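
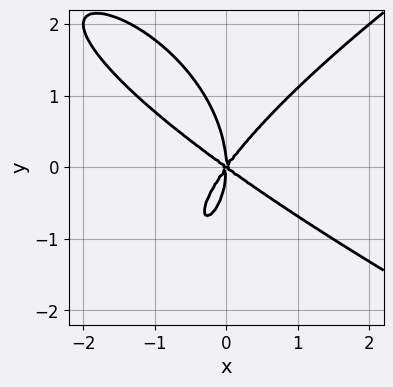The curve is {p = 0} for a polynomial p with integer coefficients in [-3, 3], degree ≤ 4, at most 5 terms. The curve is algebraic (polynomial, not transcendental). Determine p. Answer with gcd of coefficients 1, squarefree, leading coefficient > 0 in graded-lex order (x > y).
(a) Degree: no degree-3 curve has this shape, so deg p = 4.
(b) From the visible intercepts: it crosses the y-axis at the gridline y = 0; it crosses the x-axis at the gridline x = 0.
(c) Solving for integer coefficients yields p as stated.

y^4 - 3*x^3 - 2*x^2*y + 3*x*y^2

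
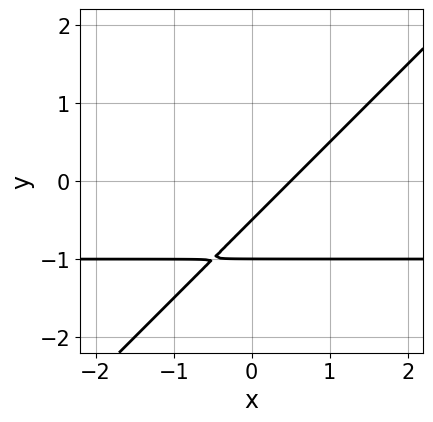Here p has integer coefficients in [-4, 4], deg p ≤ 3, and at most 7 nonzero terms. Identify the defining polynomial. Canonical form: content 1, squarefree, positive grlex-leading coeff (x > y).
Degree: no degree-1 curve has this shape, so deg p = 2.
From the axis intercepts and sections: one y-axis crossing is at y = -1.
The integer polynomial consistent with all of this is the stated p.

2*x*y - 2*y^2 + 2*x - 3*y - 1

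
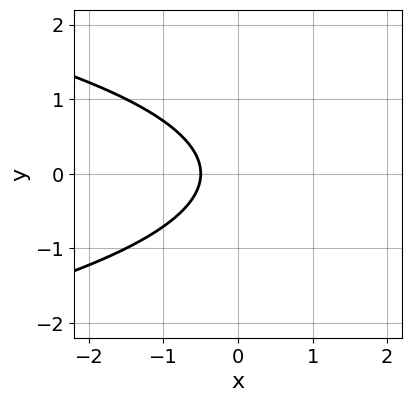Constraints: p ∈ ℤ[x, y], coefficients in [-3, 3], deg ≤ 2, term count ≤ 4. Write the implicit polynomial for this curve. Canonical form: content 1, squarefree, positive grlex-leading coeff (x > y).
1. Degree: no degree-1 curve has this shape, so deg p = 2.
2. Symmetries: the y ↦ −y reflection is a symmetry, so y appears only in even powers.
3. Observable constraints: it misses every integer gridline on the y-axis.
4. Matching integer coefficients to the picture gives p.

2*y^2 + 2*x + 1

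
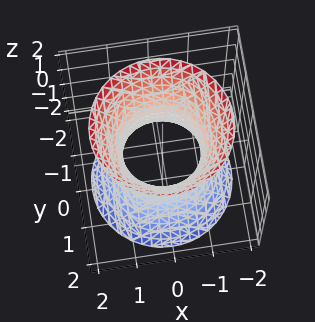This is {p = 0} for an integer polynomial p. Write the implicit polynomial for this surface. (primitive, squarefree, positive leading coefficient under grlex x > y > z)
2*x^2 + 2*y^2 - z^2 - 2

First, the degree is 2 — one connected sheet with a waist; a quadric.
Next, symmetry: the surface is invariant under rotation about z: p = q(x² + y², z); mirror symmetry z ↦ −z ⇒ only even powers of z.
Then, from the axis intercepts and sections: the surface avoids every integer z-axis point in the box; the x-axis gridline crossings are at x ∈ {-1, 1}; among the integer gridlines, it crosses the y-axis at y ∈ {-1, 1}; a circular section at z = -2 has radius between 1 and 2.
Finally, putting this together gives p.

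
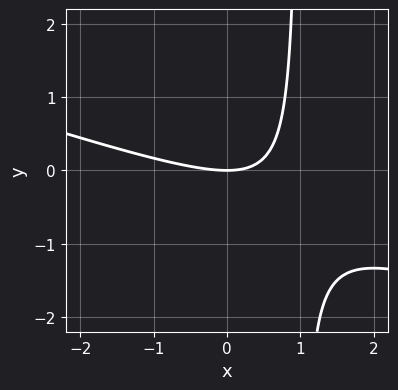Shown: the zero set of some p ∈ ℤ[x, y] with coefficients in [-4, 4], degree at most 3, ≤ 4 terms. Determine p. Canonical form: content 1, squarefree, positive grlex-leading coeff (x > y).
x^2 + 3*x*y - 3*y

deg p = 2.
Against the integer gridlines: one x-axis crossing is at x = 0; it crosses the y-axis at the gridline y = 0.
Together with the visible shape, these determine p as stated.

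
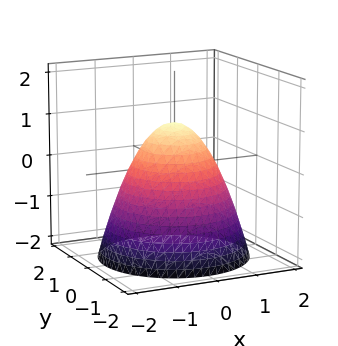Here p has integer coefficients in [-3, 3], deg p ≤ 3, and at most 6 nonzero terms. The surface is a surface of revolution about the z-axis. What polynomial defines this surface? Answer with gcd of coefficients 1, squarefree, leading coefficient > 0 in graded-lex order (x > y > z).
x^2 + y^2 + z - 1

1. deg p = 2.
2. Symmetry: the surface is invariant under rotation about z: p = q(x² + y², z).
3. From the axis intercepts and sections: it crosses the z-axis at the gridline z = 1; among the integer gridlines, it crosses the x-axis at x ∈ {-1, 1}; a circular section at z = -1 has radius between 1 and 2.
4. The integer polynomial consistent with all of this is the stated p.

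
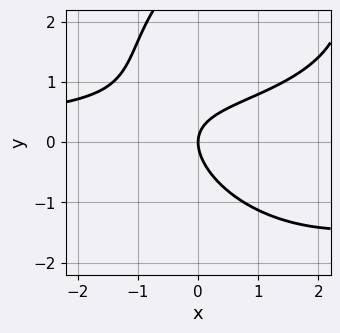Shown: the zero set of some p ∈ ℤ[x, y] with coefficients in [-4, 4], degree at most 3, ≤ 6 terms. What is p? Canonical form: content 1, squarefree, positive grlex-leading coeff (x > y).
x^2*y + y^3 - 3*x*y - 3*y^2 + 3*x

First, the degree is 3 — no degree-2 curve has this shape.
Then, from the visible intercepts: one y-axis crossing is at y = 0; it crosses the x-axis at the gridline x = 0.
Finally, the integer polynomial consistent with all of this is the stated p.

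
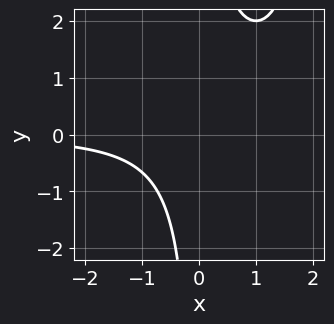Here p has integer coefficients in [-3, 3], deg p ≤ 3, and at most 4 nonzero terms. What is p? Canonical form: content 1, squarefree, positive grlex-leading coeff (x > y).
deg p = 3.
Observable constraints: it misses every integer gridline on the x-axis; the curve avoids every integer y-axis point in the box.
Together with the visible shape, these determine p as stated.

x^2*y - 2*x*y + 2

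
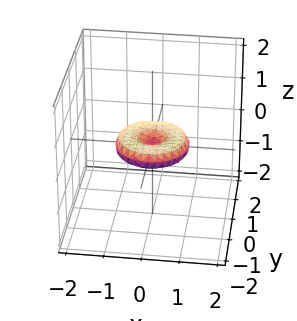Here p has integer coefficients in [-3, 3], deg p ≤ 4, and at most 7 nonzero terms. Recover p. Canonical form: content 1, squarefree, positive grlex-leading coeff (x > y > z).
(a) Degree: the shape is more complex than any degree-3 surface, so deg p = 4.
(b) Symmetry: every cross-section ⟂ z is a circle, so x, y appear only via x² + y².
(c) Reading off the gridlines: the x-axis gridline crossings are at x ∈ {-1, 0, 1}; a circular section at z = 0 has radius exactly 1; among the integer gridlines, it crosses the y-axis at y ∈ {-1, 0, 1}.
(d) Putting this together gives p.

x^4 + 2*x^2*y^2 + y^4 - x^2 - y^2 + 3*z^2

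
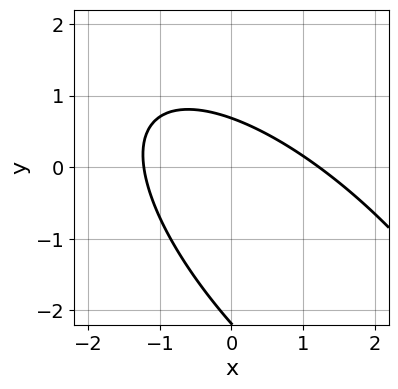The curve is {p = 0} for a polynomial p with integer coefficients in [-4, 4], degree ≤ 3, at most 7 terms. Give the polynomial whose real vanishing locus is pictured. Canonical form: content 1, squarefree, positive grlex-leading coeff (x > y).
The degree is 2 — no degree-1 curve has this shape.
Solving for integer coefficients yields p as stated.

2*x^2 + 3*x*y + 2*y^2 + 3*y - 3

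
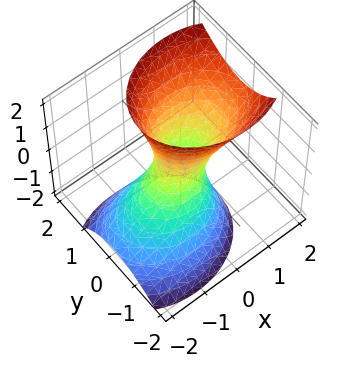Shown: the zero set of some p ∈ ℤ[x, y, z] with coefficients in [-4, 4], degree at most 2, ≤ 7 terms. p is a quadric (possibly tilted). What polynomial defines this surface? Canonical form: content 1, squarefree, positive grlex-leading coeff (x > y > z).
1. deg p = 2. A generic line meets the surface in up to 2 points.
2. Checking where it meets the axes: it misses every integer gridline on the z-axis.
3. The integer polynomial consistent with all of this is the stated p.

2*x^2 - 2*x*z + 3*y^2 - y*z - z^2 - 1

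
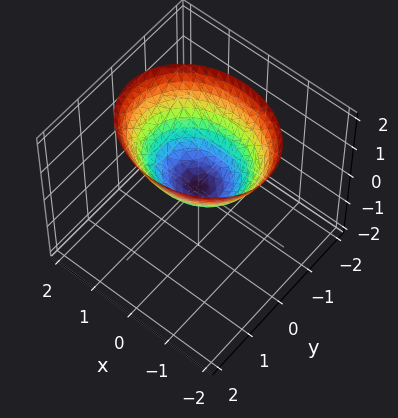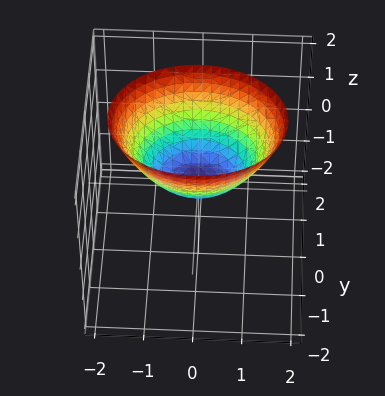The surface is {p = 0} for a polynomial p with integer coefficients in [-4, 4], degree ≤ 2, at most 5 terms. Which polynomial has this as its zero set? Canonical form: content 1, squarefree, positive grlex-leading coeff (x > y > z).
2*x^2 + 3*y^2 - 3*z

The degree is 2 — a paraboloid; a quadric.
Symmetries: mirror symmetry y ↦ −y ⇒ only even powers of y; it's symmetric under x → −x, forcing even powers of x.
From the axis intercepts and sections: it crosses the x-axis at the gridline x = 0; it crosses the z-axis at the gridline z = 0.
These observations pin down the coefficients.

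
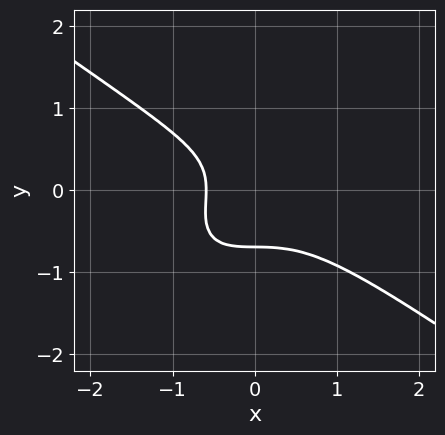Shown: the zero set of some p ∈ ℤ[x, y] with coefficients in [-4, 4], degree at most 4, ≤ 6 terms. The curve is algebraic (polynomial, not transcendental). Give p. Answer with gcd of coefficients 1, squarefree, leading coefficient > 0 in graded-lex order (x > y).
2*x^3 - 2*x*y^2 + 3*y^3 + x + 1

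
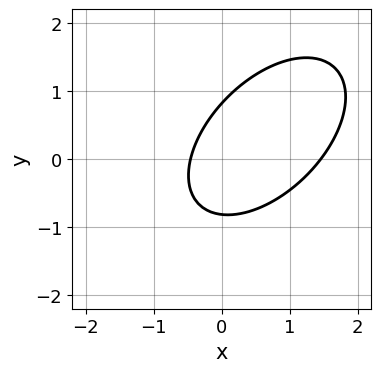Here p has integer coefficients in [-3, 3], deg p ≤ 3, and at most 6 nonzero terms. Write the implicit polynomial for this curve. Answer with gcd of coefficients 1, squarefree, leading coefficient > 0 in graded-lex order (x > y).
3*x^2 - 3*x*y + 3*y^2 - 3*x - 2

1. Degree: no degree-1 curve has this shape, so deg p = 2.
2. Matching integer coefficients to the picture gives p.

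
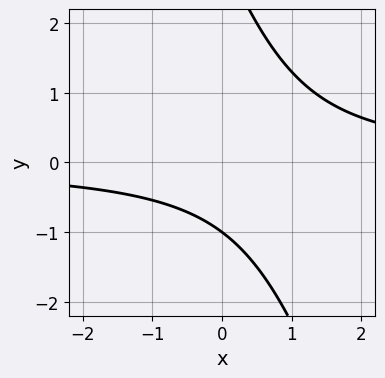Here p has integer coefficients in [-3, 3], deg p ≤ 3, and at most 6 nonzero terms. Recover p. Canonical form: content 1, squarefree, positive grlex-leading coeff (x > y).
3*x*y + y^2 - 2*y - 3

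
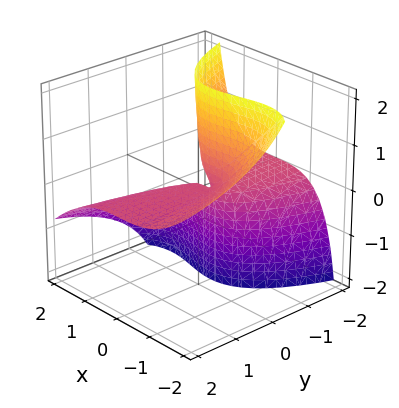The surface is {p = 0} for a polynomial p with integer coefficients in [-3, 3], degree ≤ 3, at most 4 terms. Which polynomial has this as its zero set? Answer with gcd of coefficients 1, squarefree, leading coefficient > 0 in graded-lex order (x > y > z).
x^3 + x^2*z + 3*y*z + z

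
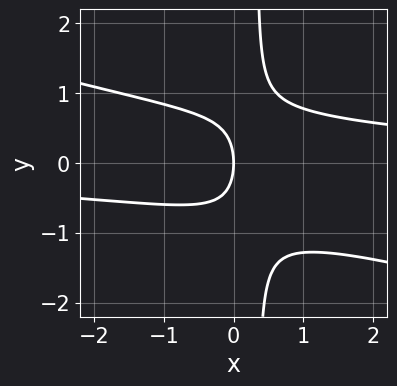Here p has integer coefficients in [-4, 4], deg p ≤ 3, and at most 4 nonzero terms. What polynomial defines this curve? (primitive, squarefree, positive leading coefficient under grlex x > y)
x^2*y + 3*x*y^2 - y^2 - 2*x

First, deg p = 3. A generic line meets the curve in up to 3 points.
Next, observable constraints: one x-axis crossing is at x = 0; it meets the y-axis at y = 0 (among the integer gridlines).
Finally, putting this together gives p.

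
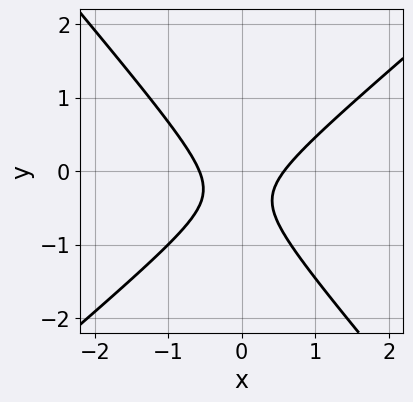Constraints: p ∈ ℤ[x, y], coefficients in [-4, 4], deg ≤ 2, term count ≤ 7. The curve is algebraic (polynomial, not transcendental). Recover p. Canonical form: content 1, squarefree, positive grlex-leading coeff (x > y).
1. The degree is 2 — the shape is more complex than any degree-1 curve.
2. Observable constraints: the curve avoids every integer y-axis point in the box.
3. Together with the visible shape, these determine p as stated.

3*x^2 - x*y - 3*y^2 - 2*y - 1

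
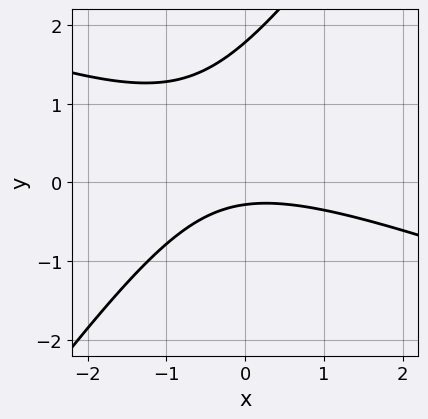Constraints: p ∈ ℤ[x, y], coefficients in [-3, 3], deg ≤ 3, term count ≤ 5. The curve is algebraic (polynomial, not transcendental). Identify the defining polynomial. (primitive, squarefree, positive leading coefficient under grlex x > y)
x^2 + 2*x*y - 2*y^2 + 3*y + 1

First, deg p = 2.
Next, from the axis intercepts and sections: no x-intercept at any integer in the box.
Finally, the integer polynomial consistent with all of this is the stated p.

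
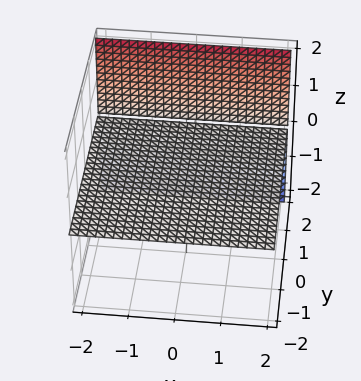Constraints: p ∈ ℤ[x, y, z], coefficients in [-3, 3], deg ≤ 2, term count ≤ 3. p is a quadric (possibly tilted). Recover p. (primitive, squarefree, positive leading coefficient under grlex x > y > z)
y*z - 2*z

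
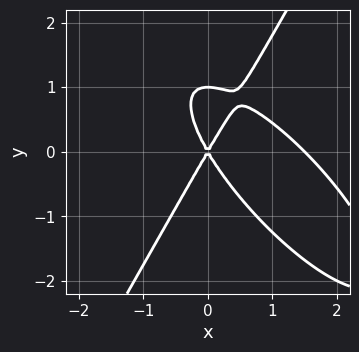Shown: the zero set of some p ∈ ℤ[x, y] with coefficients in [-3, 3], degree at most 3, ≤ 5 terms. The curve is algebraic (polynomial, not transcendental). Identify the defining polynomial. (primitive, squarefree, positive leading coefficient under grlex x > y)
2*x^3 + 2*x^2*y - y^3 - 3*x^2 + y^2

1. Degree: no degree-2 curve has this shape, so deg p = 3.
2. Observable constraints: one x-axis crossing is at x = 0; among the integer gridlines, it crosses the y-axis at y ∈ {0, 1}.
3. The integer polynomial consistent with all of this is the stated p.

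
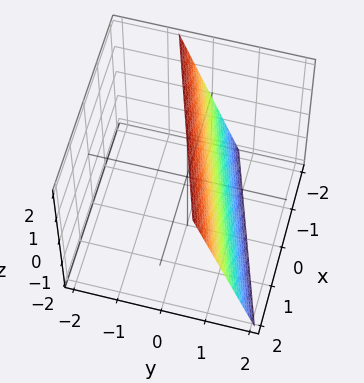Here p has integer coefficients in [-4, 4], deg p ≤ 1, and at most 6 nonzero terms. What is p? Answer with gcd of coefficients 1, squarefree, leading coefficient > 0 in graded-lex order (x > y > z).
The degree is 1 — the surface is flat (a plane).
From the axis intercepts and sections: it meets the z-axis at z = 2 (among the integer gridlines); it crosses the x-axis at the gridline x = -2.
The integer polynomial consistent with all of this is the stated p.

x - 3*y - z + 2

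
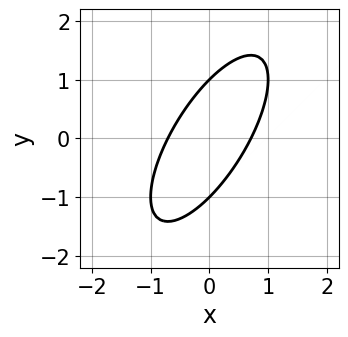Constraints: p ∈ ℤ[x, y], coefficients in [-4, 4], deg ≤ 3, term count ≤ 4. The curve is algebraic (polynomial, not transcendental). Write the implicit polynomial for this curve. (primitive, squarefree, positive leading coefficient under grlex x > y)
2*x^2 - 2*x*y + y^2 - 1

deg p = 2. A generic line meets the curve in up to 2 points.
From the visible intercepts: the y-axis gridline crossings are at y ∈ {-1, 1}.
Assembling these constraints gives the stated polynomial.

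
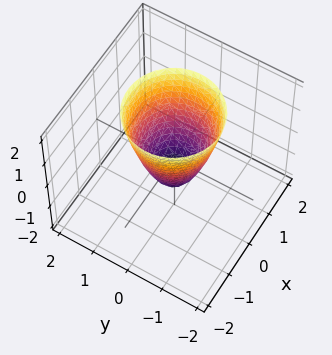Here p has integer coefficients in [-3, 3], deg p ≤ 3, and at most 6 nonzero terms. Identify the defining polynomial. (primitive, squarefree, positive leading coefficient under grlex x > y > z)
(a) Degree: no degree-1 surface has this shape, so deg p = 2.
(b) Symmetries: the z-axis is an axis of rotation, so x and y enter only as x² + y².
(c) From the axis intercepts and sections: a circular section at z = 1 has radius exactly 1; one z-axis crossing is at z = -1.
(d) The integer polynomial consistent with all of this is the stated p.

2*x^2 + 2*y^2 - z - 1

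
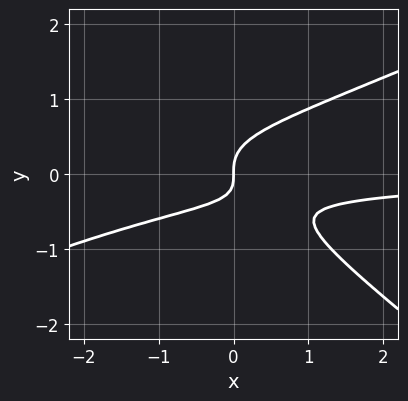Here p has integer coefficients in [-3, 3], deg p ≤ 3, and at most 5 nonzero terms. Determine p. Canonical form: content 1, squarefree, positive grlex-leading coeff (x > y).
x^2*y - x*y^2 - 3*y^3 + x*y + x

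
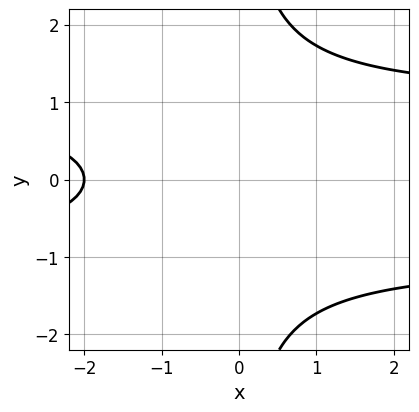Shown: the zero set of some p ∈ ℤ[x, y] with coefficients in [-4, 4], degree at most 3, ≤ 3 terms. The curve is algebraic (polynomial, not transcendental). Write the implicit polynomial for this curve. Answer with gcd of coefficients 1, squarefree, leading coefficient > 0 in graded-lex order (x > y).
1. The degree is 3 — no degree-2 curve has this shape.
2. Symmetries: the y ↦ −y reflection is a symmetry, so y appears only in even powers.
3. Checking where it meets the axes: one x-axis crossing is at x = -2; the curve avoids every integer y-axis point in the box.
4. These observations pin down the coefficients.

x*y^2 - x - 2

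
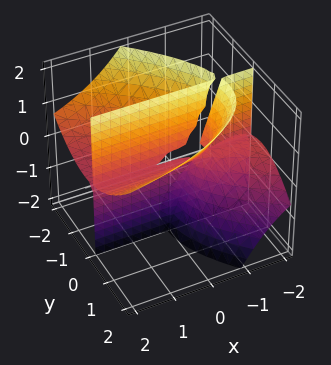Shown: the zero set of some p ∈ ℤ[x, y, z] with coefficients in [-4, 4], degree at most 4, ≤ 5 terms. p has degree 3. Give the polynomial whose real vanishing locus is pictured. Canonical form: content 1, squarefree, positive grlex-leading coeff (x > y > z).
x*y^2 - 3*x*y*z + 2*y^3 - y*z^2 - 2*y*z

First, the picture has 2 separate pieces. Treating them together as one polynomial.
Next, deg p = 3. The shape is more complex than any degree-2 surface.
Next, checking where it meets the axes: the visible z-axis segment lies entirely on the surface; every point of the x-axis in the box is on the surface; it crosses the y-axis at the gridline y = 0.
Finally, solving for integer coefficients yields p as stated.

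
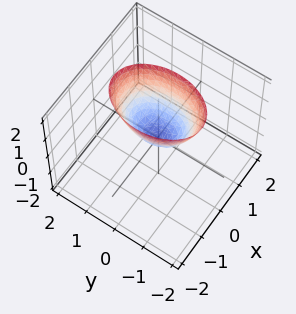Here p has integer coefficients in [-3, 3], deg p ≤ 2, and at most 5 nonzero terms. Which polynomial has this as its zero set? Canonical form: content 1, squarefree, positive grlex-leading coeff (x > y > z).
2*x^2 + y^2 - z

First, deg p = 2. A single bowl opening along one axis; a quadric.
Next, symmetries: it's symmetric under y → −y, forcing even powers of y; it's symmetric under x → −x, forcing even powers of x.
Then, from the axis intercepts and sections: it crosses the x-axis at the gridline x = 0; it crosses the y-axis at the gridline y = 0.
Finally, the integer polynomial consistent with all of this is the stated p.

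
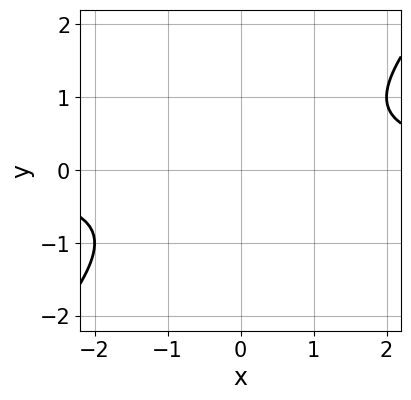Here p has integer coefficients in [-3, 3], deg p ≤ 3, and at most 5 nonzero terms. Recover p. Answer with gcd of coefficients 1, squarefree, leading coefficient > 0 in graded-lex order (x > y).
x*y - y^2 - 1

1. Degree: a generic line meets the curve in up to 2 points, so deg p = 2.
2. From the visible intercepts: the curve avoids every integer y-axis point in the box; no x-intercept at any integer in the box.
3. Matching integer coefficients to the picture gives p.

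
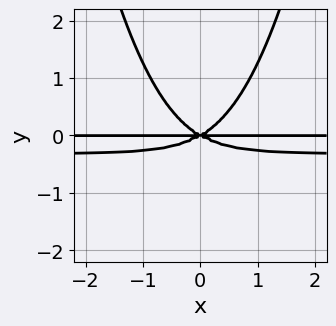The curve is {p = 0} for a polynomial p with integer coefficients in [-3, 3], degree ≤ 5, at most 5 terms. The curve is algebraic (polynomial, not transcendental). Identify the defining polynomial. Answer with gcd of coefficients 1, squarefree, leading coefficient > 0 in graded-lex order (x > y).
Degree: the shape is more complex than any degree-3 curve, so deg p = 4.
Symmetries: it's symmetric under x → −x, forcing even powers of x.
From the axis intercepts and sections: the visible x-axis segment lies entirely on the curve; it crosses the y-axis at the gridline y = 0.
Putting this together gives p.

3*x^2*y^2 + x^2*y - 3*y^3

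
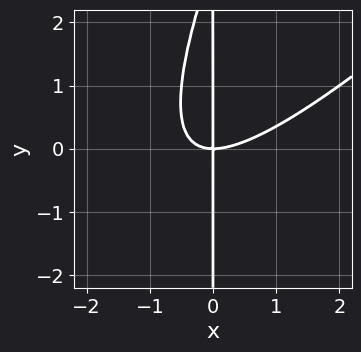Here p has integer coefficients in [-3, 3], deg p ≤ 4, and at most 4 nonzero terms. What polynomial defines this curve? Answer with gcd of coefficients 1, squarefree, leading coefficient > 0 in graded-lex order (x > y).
Degree: a generic line meets the curve in up to 3 points, so deg p = 3.
Reading off the gridlines: it meets the x-axis at x = 0 (among the integer gridlines); the visible y-axis segment lies entirely on the curve.
Solving for integer coefficients yields p as stated.

2*x^3 - 3*x^2*y + x*y^2 - 3*x*y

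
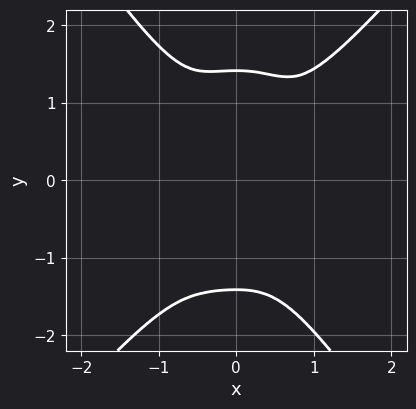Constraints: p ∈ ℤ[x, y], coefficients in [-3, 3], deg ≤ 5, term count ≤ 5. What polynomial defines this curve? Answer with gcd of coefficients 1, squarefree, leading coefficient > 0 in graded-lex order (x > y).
3*x^4 - x^3*y - y^4 - x^2*y + 2*y^2

(a) deg p = 4. No degree-3 curve has this shape.
(b) Solving for integer coefficients yields p as stated.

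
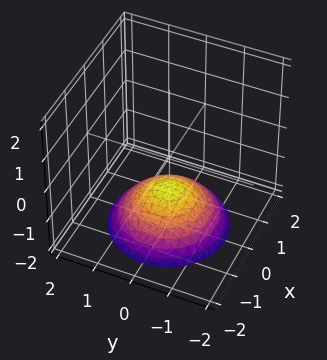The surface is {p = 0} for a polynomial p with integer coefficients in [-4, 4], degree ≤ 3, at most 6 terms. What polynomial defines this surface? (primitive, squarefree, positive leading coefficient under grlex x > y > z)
x^2 + y^2 + 2*z + 2

deg p = 2. A generic line meets the surface in up to 2 points.
Symmetries: rotational symmetry about the z-axis ⇒ p depends on x, y only through x² + y².
Checking where it meets the axes: the surface avoids every integer x-axis point in the box; one z-axis crossing is at z = -1; a circular section at z = -2 has radius between 1 and 2; no y-intercept at any integer in the box.
Solving for integer coefficients yields p as stated.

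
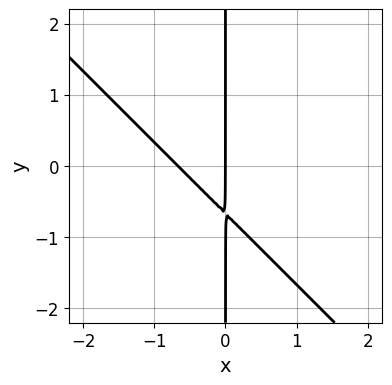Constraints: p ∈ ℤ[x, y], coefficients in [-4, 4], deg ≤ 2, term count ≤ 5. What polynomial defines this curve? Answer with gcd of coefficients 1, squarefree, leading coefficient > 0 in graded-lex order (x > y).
3*x^2 + 3*x*y + 2*x

deg p = 2. The shape is more complex than any degree-1 curve.
From the visible intercepts: the visible y-axis segment lies entirely on the curve; it crosses the x-axis at the gridline x = 0.
Putting this together gives p.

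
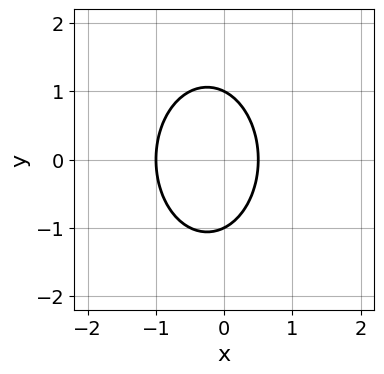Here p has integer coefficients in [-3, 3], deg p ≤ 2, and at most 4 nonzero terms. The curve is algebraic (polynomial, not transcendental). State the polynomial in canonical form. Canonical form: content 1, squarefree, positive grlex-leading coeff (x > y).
2*x^2 + y^2 + x - 1

1. deg p = 2. No degree-1 curve has this shape.
2. Symmetries: it's symmetric under y → −y, forcing even powers of y.
3. From the axis intercepts and sections: among the integer gridlines, it crosses the y-axis at y ∈ {-1, 1}; it meets the x-axis at x = -1 (among the integer gridlines).
4. The integer polynomial consistent with all of this is the stated p.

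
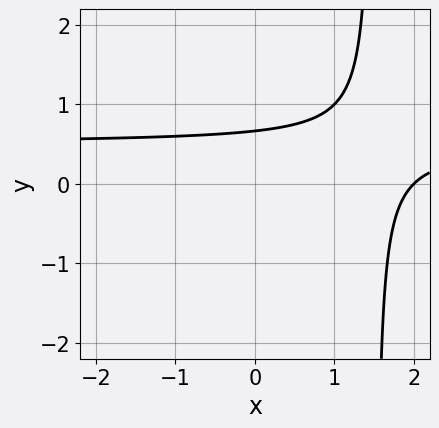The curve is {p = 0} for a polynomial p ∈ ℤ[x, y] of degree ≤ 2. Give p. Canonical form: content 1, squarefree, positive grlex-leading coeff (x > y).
(a) The degree is 2 — the shape is more complex than any degree-1 curve.
(b) Observable constraints: it meets the x-axis at x = 2 (among the integer gridlines).
(c) Fitting integer coefficients to these (and the overall shape) gives p.

2*x*y - x - 3*y + 2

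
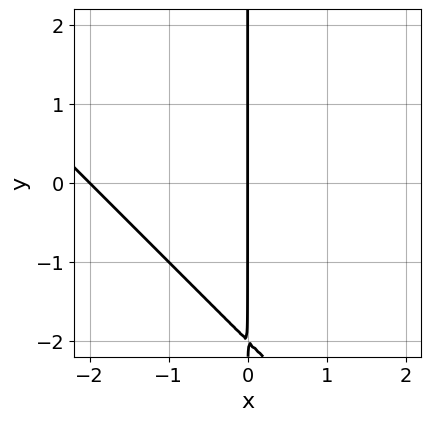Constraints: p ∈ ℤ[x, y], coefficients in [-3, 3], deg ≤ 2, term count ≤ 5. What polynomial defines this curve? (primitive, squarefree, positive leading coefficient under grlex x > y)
x^2 + x*y + 2*x

1. Degree: a generic line meets the curve in up to 2 points, so deg p = 2.
2. From the visible intercepts: among the integer gridlines, it crosses the x-axis at x ∈ {-2, 0}; every point of the y-axis in the box is on the curve.
3. These observations pin down the coefficients.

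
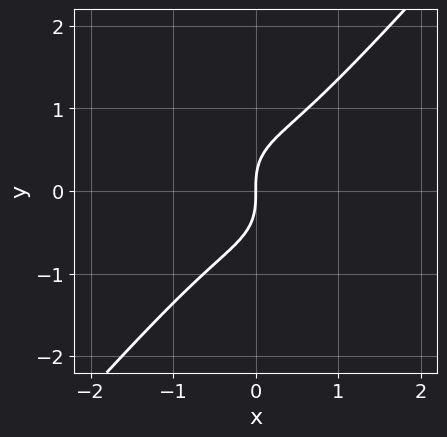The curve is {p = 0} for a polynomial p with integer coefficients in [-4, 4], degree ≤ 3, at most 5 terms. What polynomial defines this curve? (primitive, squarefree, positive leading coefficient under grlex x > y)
3*x^3 - 2*y^3 + 2*x

1. Degree: no degree-2 curve has this shape, so deg p = 3.
2. From the axis intercepts and sections: it meets the x-axis at x = 0 (among the integer gridlines); it meets the y-axis at y = 0 (among the integer gridlines).
3. Together with the visible shape, these determine p as stated.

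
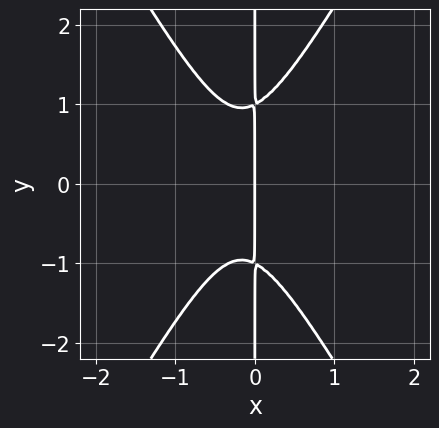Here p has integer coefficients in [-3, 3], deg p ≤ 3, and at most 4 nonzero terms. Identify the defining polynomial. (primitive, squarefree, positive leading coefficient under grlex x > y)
First, degree: no degree-2 curve has this shape, so deg p = 3.
Next, symmetries: it's symmetric under y → −y, forcing even powers of y.
Then, reading off the gridlines: it meets the x-axis at x = 0 (among the integer gridlines); the visible y-axis segment lies entirely on the curve.
Finally, putting this together gives p.

3*x^3 - x*y^2 + x^2 + x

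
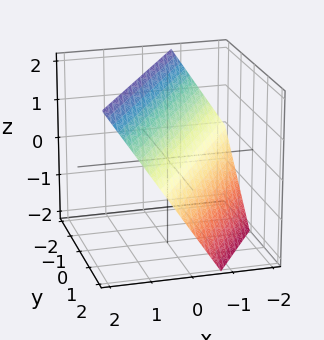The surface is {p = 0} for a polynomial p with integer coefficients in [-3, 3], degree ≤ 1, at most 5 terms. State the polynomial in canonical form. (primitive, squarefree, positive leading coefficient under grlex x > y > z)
3*x - 2*y - 2*z + 2

(a) deg p = 1. Every cross-section is a straight line — this is a plane.
(b) Observable constraints: it meets the z-axis at z = 1 (among the integer gridlines); it meets the y-axis at y = 1 (among the integer gridlines).
(c) Matching integer coefficients to the picture gives p.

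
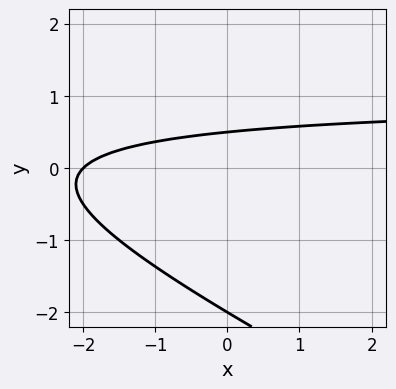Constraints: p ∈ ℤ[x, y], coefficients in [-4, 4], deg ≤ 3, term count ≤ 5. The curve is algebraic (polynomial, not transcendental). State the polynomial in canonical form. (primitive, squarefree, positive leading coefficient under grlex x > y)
1. deg p = 2.
2. From the axis intercepts and sections: one y-axis crossing is at y = -2; it crosses the x-axis at the gridline x = -2.
3. Solving for integer coefficients yields p as stated.

x*y + 2*y^2 - x + 3*y - 2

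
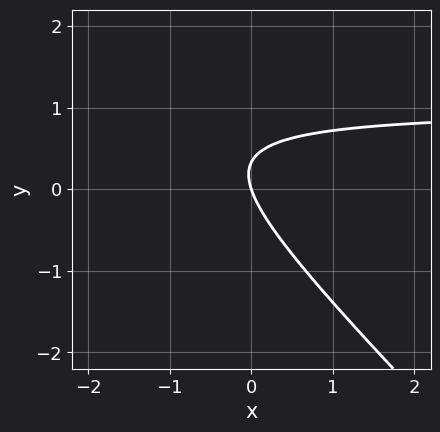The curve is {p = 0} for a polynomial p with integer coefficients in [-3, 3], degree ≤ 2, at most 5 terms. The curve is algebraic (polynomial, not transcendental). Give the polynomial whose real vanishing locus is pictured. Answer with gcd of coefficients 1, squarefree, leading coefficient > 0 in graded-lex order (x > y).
3*x*y + 3*y^2 - 3*x - y

(a) deg p = 2. A generic line meets the curve in up to 2 points.
(b) Checking where it meets the axes: one y-axis crossing is at y = 0; it meets the x-axis at x = 0 (among the integer gridlines).
(c) The integer polynomial consistent with all of this is the stated p.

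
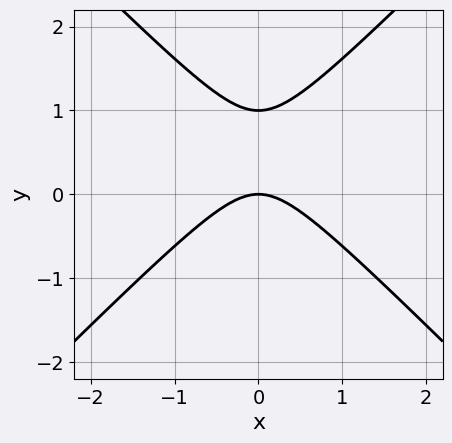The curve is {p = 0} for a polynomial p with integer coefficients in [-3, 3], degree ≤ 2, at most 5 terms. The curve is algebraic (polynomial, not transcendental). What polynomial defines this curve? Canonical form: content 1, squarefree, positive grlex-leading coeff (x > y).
Degree: no degree-1 curve has this shape, so deg p = 2.
Symmetries: the x ↦ −x reflection is a symmetry, so x appears only in even powers.
Against the integer gridlines: the y-axis gridline crossings are at y ∈ {0, 1}; it crosses the x-axis at the gridline x = 0.
Assembling these constraints gives the stated polynomial.

x^2 - y^2 + y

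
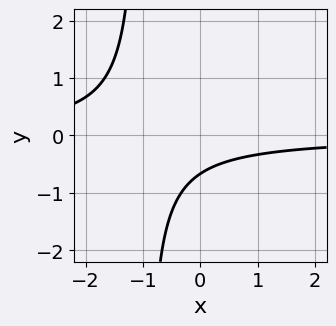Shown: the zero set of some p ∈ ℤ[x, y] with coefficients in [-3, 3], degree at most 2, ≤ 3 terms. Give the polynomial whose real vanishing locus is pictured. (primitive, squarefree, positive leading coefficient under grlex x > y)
First, the degree is 2 — a generic line meets the curve in up to 2 points.
Then, from the visible intercepts: it misses every integer gridline on the x-axis.
Finally, together with the visible shape, these determine p as stated.

3*x*y + 3*y + 2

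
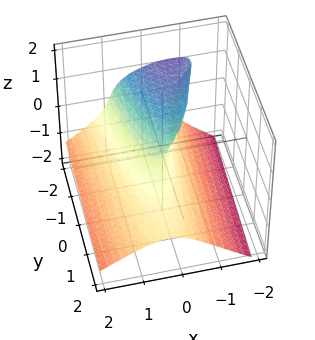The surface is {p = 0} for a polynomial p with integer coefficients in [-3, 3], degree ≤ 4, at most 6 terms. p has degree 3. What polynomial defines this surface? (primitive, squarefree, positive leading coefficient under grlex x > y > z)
x^2*z - 3*z^3 - 3*x^2 - 3*x*z - y

1. The degree is 3 — a generic line meets the surface in up to 3 points.
2. Reading off the gridlines: it crosses the y-axis at the gridline y = 0; one z-axis crossing is at z = 0.
3. The integer polynomial consistent with all of this is the stated p.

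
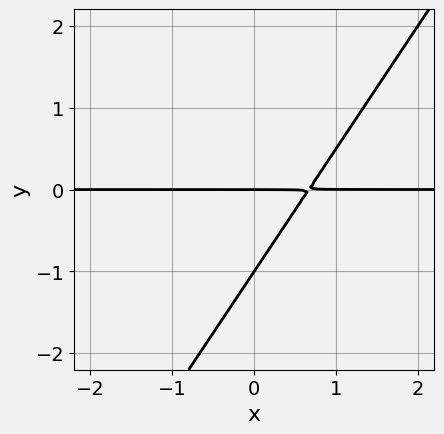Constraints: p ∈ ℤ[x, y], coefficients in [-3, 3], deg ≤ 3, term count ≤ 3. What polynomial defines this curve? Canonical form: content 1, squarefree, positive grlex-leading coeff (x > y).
3*x*y - 2*y^2 - 2*y

The degree is 2 — a generic line meets the curve in up to 2 points.
Checking where it meets the axes: among the integer gridlines, it crosses the y-axis at y ∈ {-1, 0}; the visible x-axis segment lies entirely on the curve.
Fitting integer coefficients to these (and the overall shape) gives p.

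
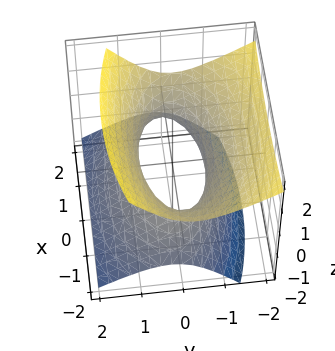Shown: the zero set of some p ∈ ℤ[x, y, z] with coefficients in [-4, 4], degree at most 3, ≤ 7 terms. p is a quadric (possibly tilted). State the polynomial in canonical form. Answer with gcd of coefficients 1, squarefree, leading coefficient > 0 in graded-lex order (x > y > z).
x^2 + 3*y^2 + 2*y*z - 3*z^2 - 2

1. Degree: the shape is more complex than any degree-1 surface, so deg p = 2.
2. From the visible intercepts: the surface avoids every integer z-axis point in the box.
3. Matching integer coefficients to the picture gives p.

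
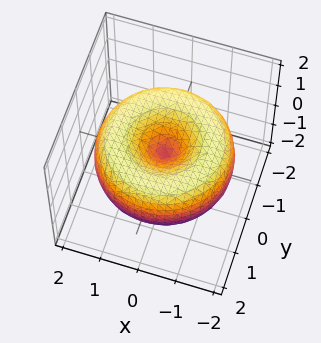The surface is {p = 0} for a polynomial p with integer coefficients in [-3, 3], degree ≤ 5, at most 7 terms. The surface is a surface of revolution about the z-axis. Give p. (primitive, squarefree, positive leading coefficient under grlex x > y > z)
(a) deg p = 4.
(b) By symmetry, every cross-section ⟂ z is a circle, so x, y appear only via x² + y².
(c) From the visible intercepts: it meets the z-axis at z = 0 (among the integer gridlines); one y-axis crossing is at y = 0; a circular section at z = 0 has radius between 1 and 2; it crosses the x-axis at the gridline x = 0.
(d) Solving for integer coefficients yields p as stated.

x^4 + 2*x^2*y^2 + y^4 - 3*x^2 - 3*y^2 + 3*z^2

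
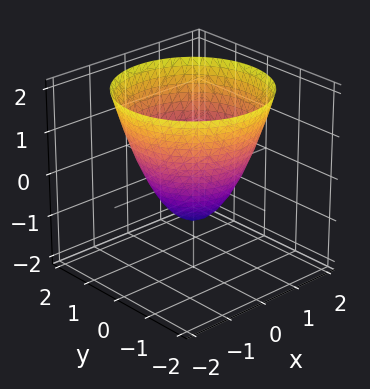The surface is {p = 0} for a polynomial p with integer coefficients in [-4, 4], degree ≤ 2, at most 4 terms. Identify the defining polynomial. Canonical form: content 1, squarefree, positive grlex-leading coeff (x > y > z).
deg p = 2. The shape is more complex than any degree-1 surface.
Symmetry: the surface is invariant under rotation about z: p = q(x² + y², z).
From the visible intercepts: a circular section at z = 2 has radius between 1 and 2; the x-axis gridline crossings are at x ∈ {-1, 1}; one z-axis crossing is at z = -1.
Putting this together gives p. Check: (0, -1, 0) on the y-axis lies on the surface, and p(0, -1, 0) = 0. ✓

x^2 + y^2 - z - 1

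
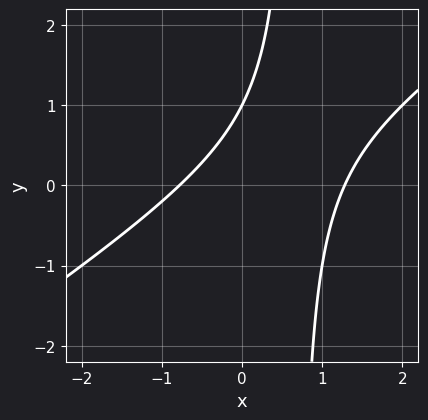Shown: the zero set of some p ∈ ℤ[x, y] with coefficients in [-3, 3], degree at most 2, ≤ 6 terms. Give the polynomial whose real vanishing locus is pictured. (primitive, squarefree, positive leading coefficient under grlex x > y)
2*x^2 - 3*x*y - x + 2*y - 2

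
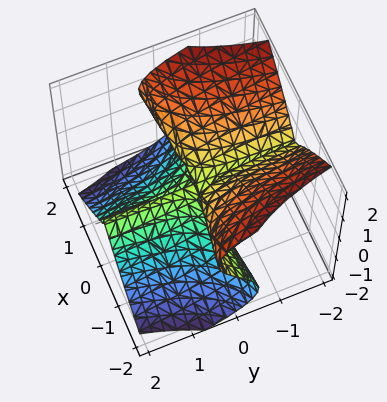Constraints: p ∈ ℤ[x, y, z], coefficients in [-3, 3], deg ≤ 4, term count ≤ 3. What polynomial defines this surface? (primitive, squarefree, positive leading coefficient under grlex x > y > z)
3*x^2*y - 2*x^2*z + 3*z^3

(a) Degree: no degree-2 surface has this shape, so deg p = 3.
(b) From the visible intercepts: every point of the y-axis in the box is on the surface; it meets the z-axis at z = 0 (among the integer gridlines).
(c) These observations pin down the coefficients.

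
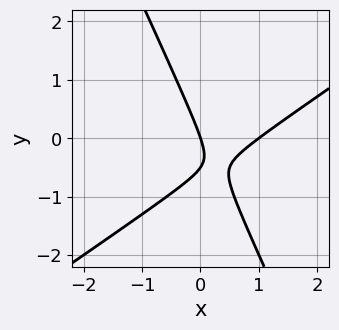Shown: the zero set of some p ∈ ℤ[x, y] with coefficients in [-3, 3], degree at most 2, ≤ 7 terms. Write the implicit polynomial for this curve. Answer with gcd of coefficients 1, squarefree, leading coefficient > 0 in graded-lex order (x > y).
3*x^2 - 3*x*y - 2*y^2 - 3*x - y

(a) Degree: a generic line meets the curve in up to 2 points, so deg p = 2.
(b) Checking where it meets the axes: the x-axis gridline crossings are at x ∈ {0, 1}; one y-axis crossing is at y = 0.
(c) Together with the visible shape, these determine p as stated.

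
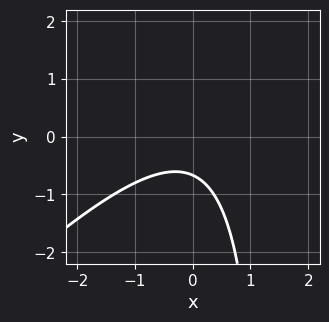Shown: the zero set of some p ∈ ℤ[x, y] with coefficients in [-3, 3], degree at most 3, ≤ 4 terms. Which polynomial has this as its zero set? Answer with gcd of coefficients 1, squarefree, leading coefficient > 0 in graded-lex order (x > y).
First, deg p = 2. The shape is more complex than any degree-1 curve.
Next, from the axis intercepts and sections: no x-intercept at any integer in the box.
Finally, the integer polynomial consistent with all of this is the stated p.

2*x^2 - 2*x*y + 3*y + 2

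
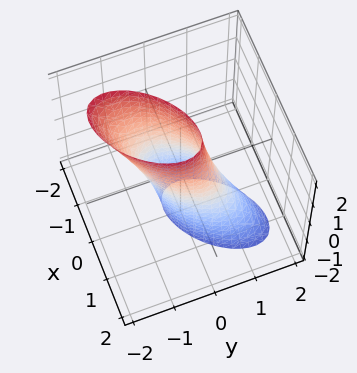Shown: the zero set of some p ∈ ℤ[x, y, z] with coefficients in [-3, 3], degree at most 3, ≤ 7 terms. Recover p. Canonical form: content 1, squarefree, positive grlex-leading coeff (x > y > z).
2*x^2 - 2*x*y + 2*y^2 + y*z - 1

First, degree: no degree-1 surface has this shape, so deg p = 2.
Next, checking where it meets the axes: the surface avoids every integer z-axis point in the box.
Finally, solving for integer coefficients yields p as stated.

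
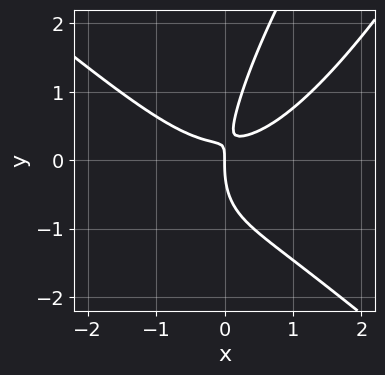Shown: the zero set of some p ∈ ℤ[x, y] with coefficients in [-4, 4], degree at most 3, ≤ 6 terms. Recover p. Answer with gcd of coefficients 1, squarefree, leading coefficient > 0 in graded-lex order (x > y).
2*x^3 - 2*x*y^2 + y^3 - 3*x*y + x

(a) Degree: a generic line meets the curve in up to 3 points, so deg p = 3.
(b) From the visible intercepts: it meets the y-axis at y = 0 (among the integer gridlines); it crosses the x-axis at the gridline x = 0.
(c) Solving for integer coefficients yields p as stated.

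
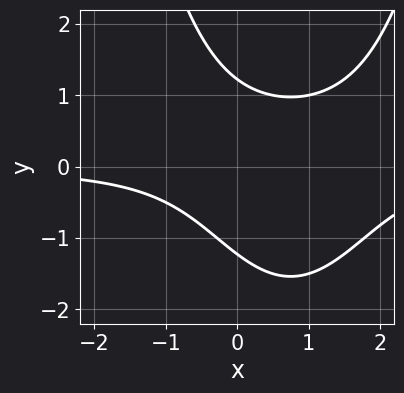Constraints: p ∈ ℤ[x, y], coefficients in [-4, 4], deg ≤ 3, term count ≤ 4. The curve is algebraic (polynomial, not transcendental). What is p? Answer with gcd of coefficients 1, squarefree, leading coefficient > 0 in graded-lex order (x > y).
2*x^2*y - 3*x*y - 2*y^2 + 3

(a) The degree is 3 — no degree-2 curve has this shape.
(b) From the visible intercepts: the curve avoids every integer x-axis point in the box.
(c) Assembling these constraints gives the stated polynomial.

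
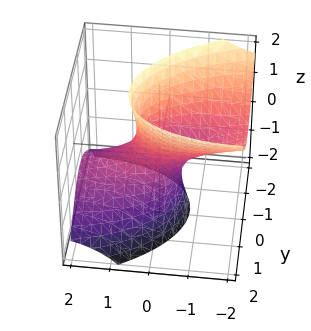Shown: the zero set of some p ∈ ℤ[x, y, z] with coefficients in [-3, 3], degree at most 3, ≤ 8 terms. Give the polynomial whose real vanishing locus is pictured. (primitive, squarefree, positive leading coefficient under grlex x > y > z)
x^2 - x*y + 3*x*z + 3*y^2 - z^2 - 1

First, the degree is 2 — no degree-1 surface has this shape.
Next, observable constraints: among the integer gridlines, it crosses the x-axis at x ∈ {-1, 1}; no z-intercept at any integer in the box.
Finally, fitting integer coefficients to these (and the overall shape) gives p.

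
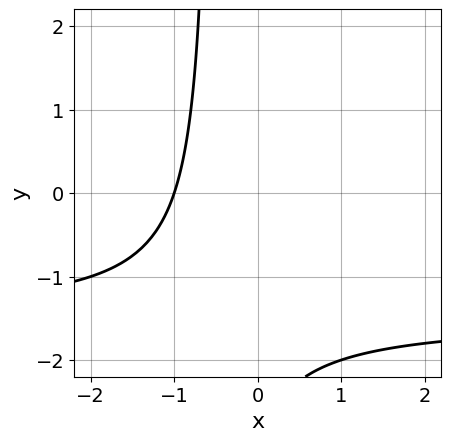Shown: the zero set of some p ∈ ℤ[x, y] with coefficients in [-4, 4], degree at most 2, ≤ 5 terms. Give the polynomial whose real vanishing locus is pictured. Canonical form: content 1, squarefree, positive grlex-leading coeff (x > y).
2*x*y + 3*x + y + 3

1. deg p = 2. A generic line meets the curve in up to 2 points.
2. From the visible intercepts: it misses every integer gridline on the y-axis; it meets the x-axis at x = -1 (among the integer gridlines).
3. These observations pin down the coefficients.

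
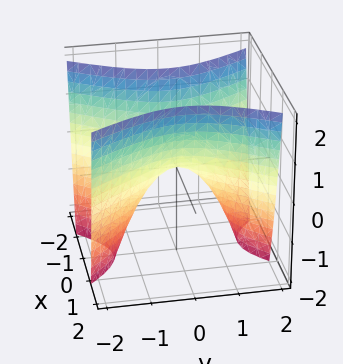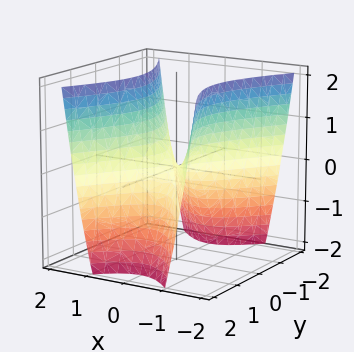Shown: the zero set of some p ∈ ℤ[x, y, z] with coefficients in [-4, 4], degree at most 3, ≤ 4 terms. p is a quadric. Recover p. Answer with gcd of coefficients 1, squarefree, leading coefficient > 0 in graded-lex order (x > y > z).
1. deg p = 2. A hyperbolic paraboloid; a quadric.
2. Symmetries: mirror symmetry y ↦ −y ⇒ only even powers of y; it's symmetric under x → −x, forcing even powers of x.
3. From the visible intercepts: it crosses the z-axis at the gridline z = 0; it crosses the x-axis at the gridline x = 0; one y-axis crossing is at y = 0.
4. Fitting integer coefficients to these (and the overall shape) gives p.

2*x^2 - y^2 - z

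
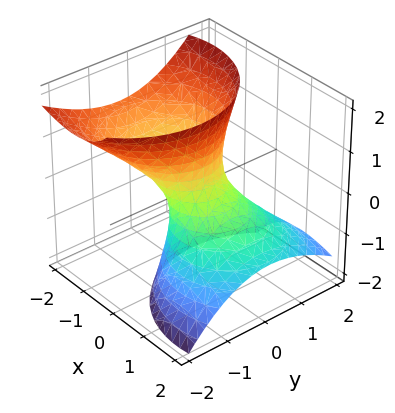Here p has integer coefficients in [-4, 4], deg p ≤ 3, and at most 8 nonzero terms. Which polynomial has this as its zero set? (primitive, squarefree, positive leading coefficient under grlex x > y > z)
First, the degree is 2 — the shape is more complex than any degree-1 surface.
Next, from the visible intercepts: no z-intercept at any integer in the box.
Finally, solving for integer coefficients yields p as stated.

2*x^2 + 3*x*z + 2*y^2 + y*z - z^2 - 1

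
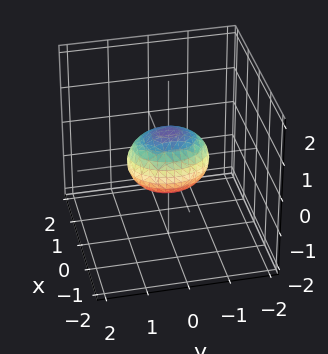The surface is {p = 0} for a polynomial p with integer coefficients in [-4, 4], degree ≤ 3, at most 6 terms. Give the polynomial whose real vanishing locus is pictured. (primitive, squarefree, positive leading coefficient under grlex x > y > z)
3*x^2 + 2*y^2 + 3*z^2 - 2

First, the degree is 2 — a closed, bounded, convex surface; a quadric.
Then, symmetries: mirror symmetry y ↦ −y ⇒ only even powers of y; the z ↦ −z reflection is a symmetry, so z appears only in even powers; mirror symmetry x ↦ −x ⇒ only even powers of x.
Next, reading off the gridlines: among the integer gridlines, it crosses the y-axis at y ∈ {-1, 1}.
Finally, solving for integer coefficients yields p as stated.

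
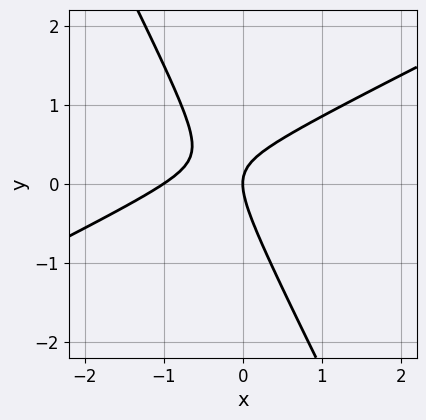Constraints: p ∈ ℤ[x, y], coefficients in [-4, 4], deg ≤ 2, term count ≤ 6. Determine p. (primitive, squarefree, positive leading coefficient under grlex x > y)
2*x^2 - 3*x*y - 2*y^2 + 2*x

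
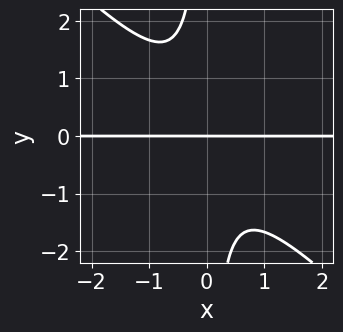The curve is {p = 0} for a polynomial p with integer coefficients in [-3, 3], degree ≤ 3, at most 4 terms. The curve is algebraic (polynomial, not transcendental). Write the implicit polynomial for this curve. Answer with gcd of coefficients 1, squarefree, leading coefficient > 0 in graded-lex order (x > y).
(a) deg p = 3. No degree-2 curve has this shape.
(b) Checking where it meets the axes: the visible x-axis segment lies entirely on the curve; it crosses the y-axis at the gridline y = 0.
(c) Matching integer coefficients to the picture gives p.

3*x^2*y + 3*x*y^2 + 2*y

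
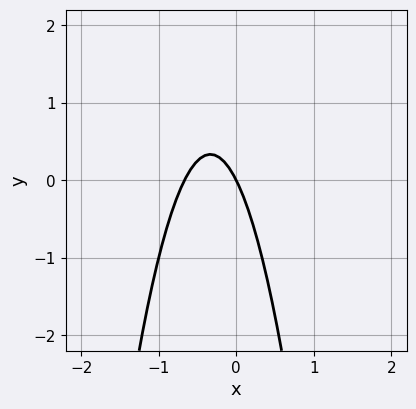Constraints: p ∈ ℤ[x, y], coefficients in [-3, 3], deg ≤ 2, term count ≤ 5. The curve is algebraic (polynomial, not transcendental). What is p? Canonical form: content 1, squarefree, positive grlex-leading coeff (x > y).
1. deg p = 2. A generic line meets the curve in up to 2 points.
2. Observable constraints: one x-axis crossing is at x = 0; it meets the y-axis at y = 0 (among the integer gridlines).
3. These observations pin down the coefficients.

3*x^2 + 2*x + y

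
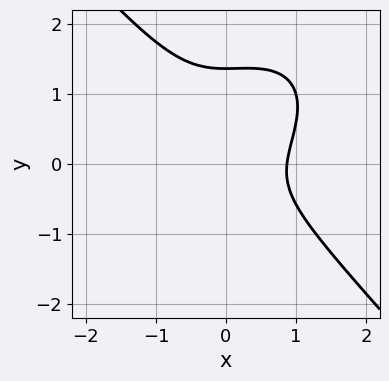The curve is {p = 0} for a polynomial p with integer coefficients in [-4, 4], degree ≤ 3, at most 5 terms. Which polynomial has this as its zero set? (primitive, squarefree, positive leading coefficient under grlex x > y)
3*x^3 - x^2*y + 3*y^3 - 3*y^2 - 2

1. The degree is 3 — no degree-2 curve has this shape.
2. The integer polynomial consistent with all of this is the stated p.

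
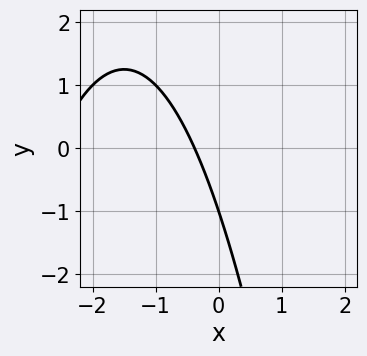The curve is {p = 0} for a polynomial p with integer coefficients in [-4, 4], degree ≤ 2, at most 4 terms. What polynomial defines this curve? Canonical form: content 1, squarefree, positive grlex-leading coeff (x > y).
First, degree: the shape is more complex than any degree-1 curve, so deg p = 2.
Next, from the axis intercepts and sections: it crosses the y-axis at the gridline y = -1.
Finally, the integer polynomial consistent with all of this is the stated p.

x^2 + 3*x + y + 1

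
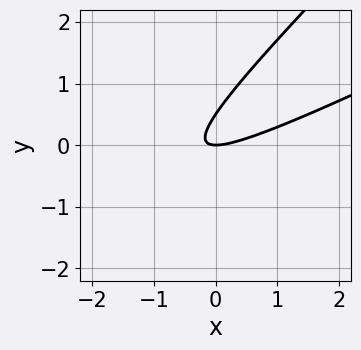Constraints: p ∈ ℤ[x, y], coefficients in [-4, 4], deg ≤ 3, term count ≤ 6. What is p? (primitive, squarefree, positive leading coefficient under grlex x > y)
x^2 - 3*x*y + 2*y^2 - y

deg p = 2. A generic line meets the curve in up to 2 points.
Reading off the gridlines: it crosses the x-axis at the gridline x = 0; it meets the y-axis at y = 0 (among the integer gridlines).
The integer polynomial consistent with all of this is the stated p.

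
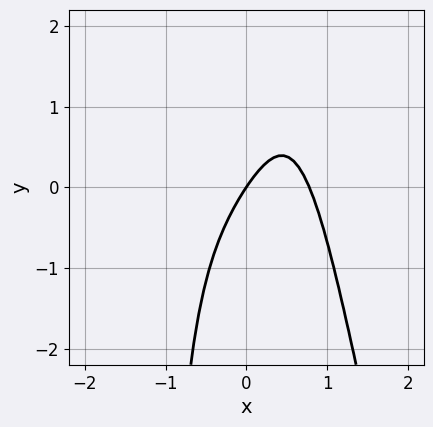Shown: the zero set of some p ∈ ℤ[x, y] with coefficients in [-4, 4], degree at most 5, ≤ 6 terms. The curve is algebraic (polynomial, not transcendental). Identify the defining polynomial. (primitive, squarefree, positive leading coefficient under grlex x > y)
(a) Degree: a generic line meets the curve in up to 4 points, so deg p = 4.
(b) Reading off the gridlines: one x-axis crossing is at x = 0; it crosses the y-axis at the gridline y = 0.
(c) Assembling these constraints gives the stated polynomial.

3*x^4 + x^3*y + 2*x^2 - 3*x + 2*y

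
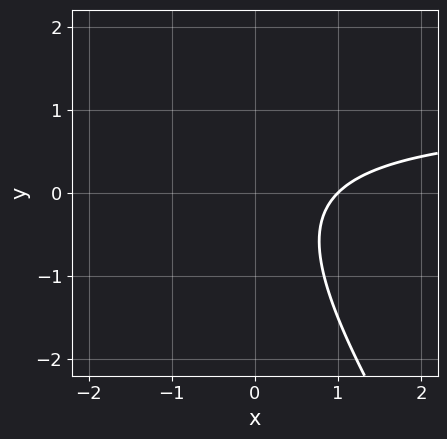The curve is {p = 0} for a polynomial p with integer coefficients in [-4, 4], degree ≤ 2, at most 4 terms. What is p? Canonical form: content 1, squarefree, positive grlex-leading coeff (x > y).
3*x*y + 2*y^2 - 3*x + 3

deg p = 2.
From the axis intercepts and sections: the curve avoids every integer y-axis point in the box; it meets the x-axis at x = 1 (among the integer gridlines).
Together with the visible shape, these determine p as stated.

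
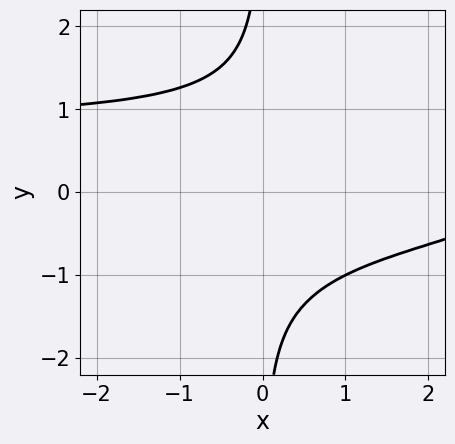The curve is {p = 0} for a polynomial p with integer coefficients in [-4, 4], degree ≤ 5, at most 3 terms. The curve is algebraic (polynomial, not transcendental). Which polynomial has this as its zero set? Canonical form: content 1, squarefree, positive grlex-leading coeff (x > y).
2*x*y^3 - x + 3

(a) The degree is 4 — the shape is more complex than any degree-3 curve.
(b) Observable constraints: the curve avoids every integer y-axis point in the box; it misses every integer gridline on the x-axis.
(c) These observations pin down the coefficients.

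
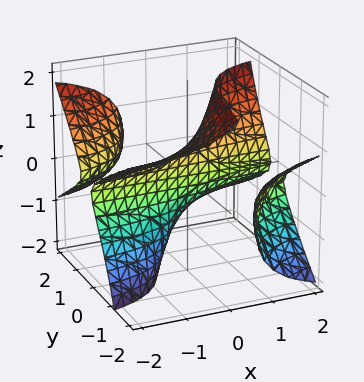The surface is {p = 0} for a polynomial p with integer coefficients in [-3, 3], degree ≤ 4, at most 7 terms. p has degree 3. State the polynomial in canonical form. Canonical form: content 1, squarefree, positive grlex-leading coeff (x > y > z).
2*x*y^2 + 2*x*y*z - 3*x*z^2 + z^3 + 3*y

(a) There are 3 components.
(b) deg p = 3.
(c) Observable constraints: one y-axis crossing is at y = 0; one z-axis crossing is at z = 0; every point of the x-axis in the box is on the surface.
(d) Together with the visible shape, these determine p as stated.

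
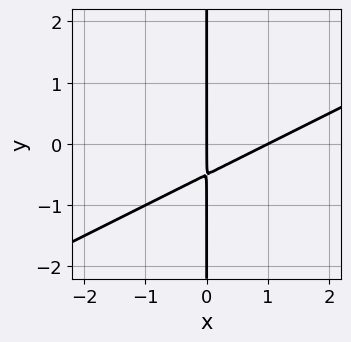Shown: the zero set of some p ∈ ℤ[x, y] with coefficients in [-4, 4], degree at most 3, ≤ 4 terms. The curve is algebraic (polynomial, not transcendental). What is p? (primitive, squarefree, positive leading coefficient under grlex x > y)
(a) deg p = 2.
(b) Checking where it meets the axes: the visible y-axis segment lies entirely on the curve; the x-axis gridline crossings are at x ∈ {0, 1}.
(c) Matching integer coefficients to the picture gives p.

x^2 - 2*x*y - x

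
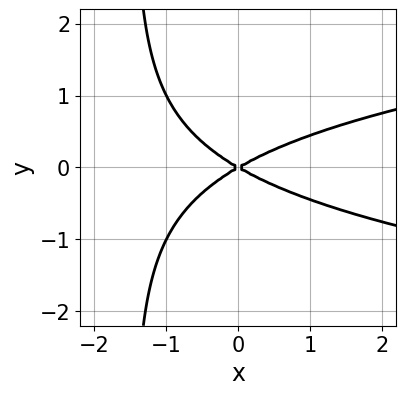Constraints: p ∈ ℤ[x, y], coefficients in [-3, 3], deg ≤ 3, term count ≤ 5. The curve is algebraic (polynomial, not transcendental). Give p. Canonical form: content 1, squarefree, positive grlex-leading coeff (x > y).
1. deg p = 3.
2. Symmetries: it's symmetric under y → −y, forcing even powers of y.
3. From the axis intercepts and sections: one x-axis crossing is at x = 0; one y-axis crossing is at y = 0.
4. The integer polynomial consistent with all of this is the stated p.

2*x*y^2 - x^2 + 3*y^2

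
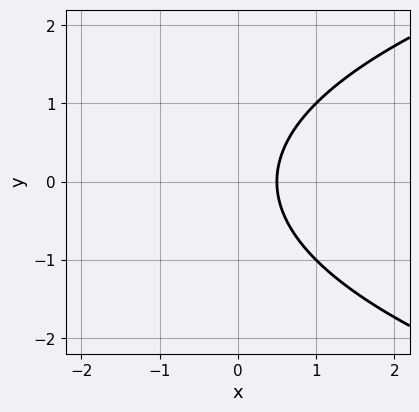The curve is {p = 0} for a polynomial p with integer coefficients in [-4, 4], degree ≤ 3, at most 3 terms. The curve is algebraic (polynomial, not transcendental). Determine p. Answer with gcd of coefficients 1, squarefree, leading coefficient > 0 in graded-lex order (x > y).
(a) Degree: no degree-1 curve has this shape, so deg p = 2.
(b) Symmetries: the y ↦ −y reflection is a symmetry, so y appears only in even powers.
(c) From the visible intercepts: it misses every integer gridline on the y-axis.
(d) Matching integer coefficients to the picture gives p.

y^2 - 2*x + 1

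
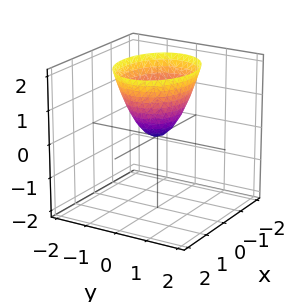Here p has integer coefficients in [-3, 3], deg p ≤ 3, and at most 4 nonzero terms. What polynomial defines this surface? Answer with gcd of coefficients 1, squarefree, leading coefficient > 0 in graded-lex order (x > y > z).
2*x^2 + 3*y^2 - 2*z

(a) deg p = 2.
(b) Symmetries: mirror symmetry y ↦ −y ⇒ only even powers of y; mirror symmetry x ↦ −x ⇒ only even powers of x.
(c) Reading off the gridlines: it crosses the y-axis at the gridline y = 0; it crosses the z-axis at the gridline z = 0; it meets the x-axis at x = 0 (among the integer gridlines).
(d) The integer polynomial consistent with all of this is the stated p.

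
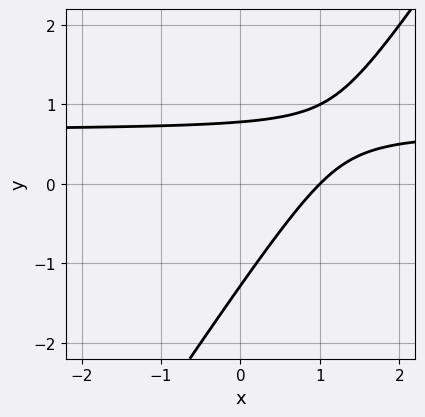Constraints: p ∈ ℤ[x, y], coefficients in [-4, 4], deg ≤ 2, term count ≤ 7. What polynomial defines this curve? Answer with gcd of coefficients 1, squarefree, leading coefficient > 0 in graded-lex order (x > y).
(a) deg p = 2. No degree-1 curve has this shape.
(b) Reading off the gridlines: it crosses the x-axis at the gridline x = 1.
(c) Putting this together gives p.

3*x*y - 2*y^2 - 2*x - y + 2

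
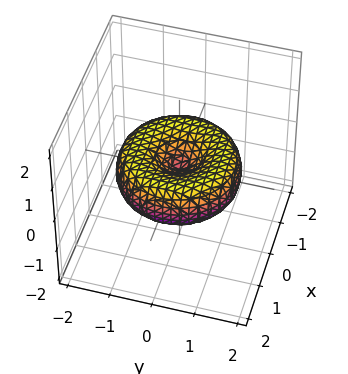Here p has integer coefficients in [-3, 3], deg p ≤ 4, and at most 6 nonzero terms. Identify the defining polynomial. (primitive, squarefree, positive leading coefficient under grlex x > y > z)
x^4 + 2*x^2*y^2 + y^4 - 2*x^2 - 2*y^2 + 3*z^2

(a) The degree is 4 — a generic line meets the surface in up to 4 points.
(b) Symmetry: the surface is invariant under rotation about z: p = q(x² + y², z).
(c) Checking where it meets the axes: a circular section at z = 0 has radius between 1 and 2; one x-axis crossing is at x = 0; it crosses the z-axis at the gridline z = 0; one y-axis crossing is at y = 0.
(d) Solving for integer coefficients yields p as stated.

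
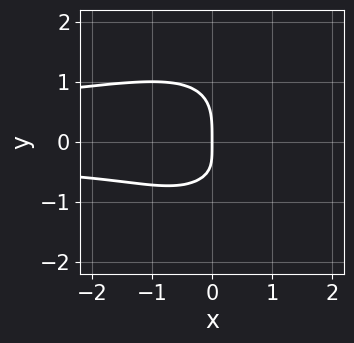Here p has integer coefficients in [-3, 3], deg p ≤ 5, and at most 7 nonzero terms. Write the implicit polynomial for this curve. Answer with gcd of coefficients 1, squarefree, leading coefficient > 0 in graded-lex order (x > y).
Degree: a generic line meets the curve in up to 4 points, so deg p = 4.
From the axis intercepts and sections: it crosses the x-axis at the gridline x = 0; one y-axis crossing is at y = 0.
Fitting integer coefficients to these (and the overall shape) gives p.

2*x^2*y^2 - 2*x*y^3 + 2*y^4 + 3*x*y + 3*x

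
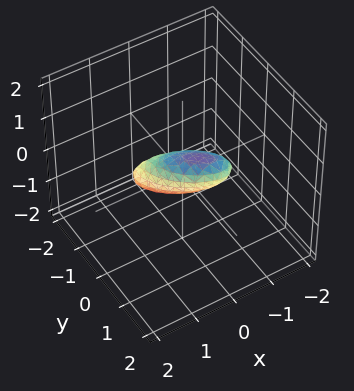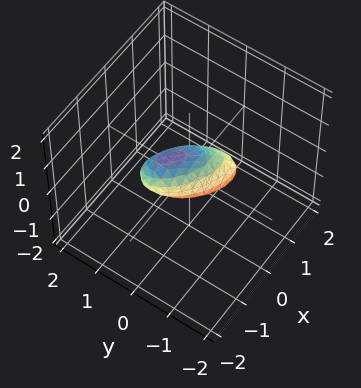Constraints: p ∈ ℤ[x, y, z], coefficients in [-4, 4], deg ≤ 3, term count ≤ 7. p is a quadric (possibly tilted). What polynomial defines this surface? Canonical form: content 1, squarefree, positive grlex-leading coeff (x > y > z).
2*x^2 + 3*x*y + 3*y^2 - 2*y*z + 3*z^2 - 1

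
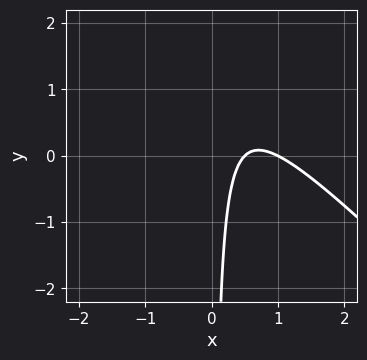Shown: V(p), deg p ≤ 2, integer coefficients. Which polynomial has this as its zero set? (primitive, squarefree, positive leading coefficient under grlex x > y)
2*x^2 + 2*x*y - 3*x + 1

First, the degree is 2 — the shape is more complex than any degree-1 curve.
Then, from the visible intercepts: it crosses the x-axis at the gridline x = 1; the curve avoids every integer y-axis point in the box.
Finally, together with the visible shape, these determine p as stated.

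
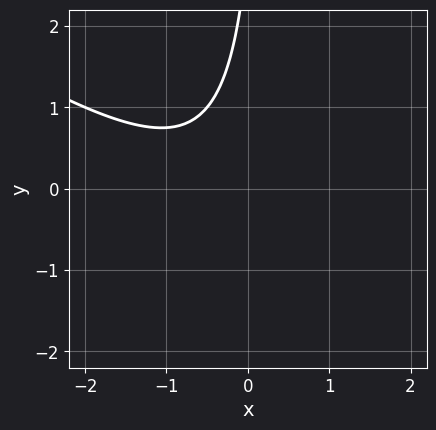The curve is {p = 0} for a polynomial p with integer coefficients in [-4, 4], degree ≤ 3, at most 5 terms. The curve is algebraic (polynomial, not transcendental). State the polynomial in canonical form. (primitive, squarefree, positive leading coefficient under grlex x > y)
1. The degree is 2 — no degree-1 curve has this shape.
2. From the axis intercepts and sections: the curve avoids every integer y-axis point in the box; it misses every integer gridline on the x-axis.
3. These observations pin down the coefficients.

2*x^2 + 3*x*y + 2*x - y + 3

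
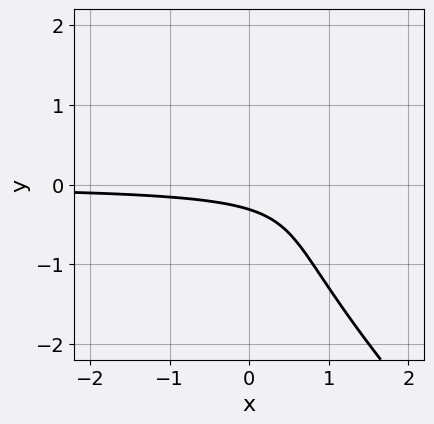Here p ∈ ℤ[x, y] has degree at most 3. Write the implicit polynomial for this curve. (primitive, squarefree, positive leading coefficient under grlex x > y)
2*x*y^2 + 2*y^3 - 3*x*y + 3*y + 1

(a) The degree is 3 — a generic line meets the curve in up to 3 points.
(b) Reading off the gridlines: it misses every integer gridline on the x-axis.
(c) The integer polynomial consistent with all of this is the stated p.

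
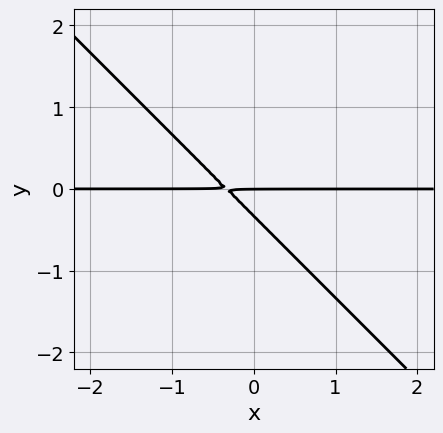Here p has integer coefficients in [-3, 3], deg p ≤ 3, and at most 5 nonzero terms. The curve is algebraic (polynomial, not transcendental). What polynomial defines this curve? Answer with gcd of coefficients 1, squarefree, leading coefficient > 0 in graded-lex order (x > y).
3*x*y + 3*y^2 + y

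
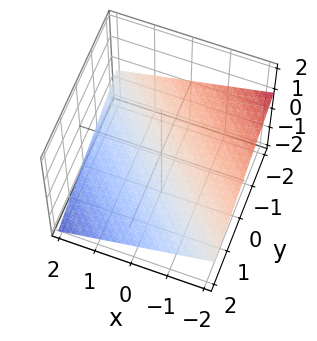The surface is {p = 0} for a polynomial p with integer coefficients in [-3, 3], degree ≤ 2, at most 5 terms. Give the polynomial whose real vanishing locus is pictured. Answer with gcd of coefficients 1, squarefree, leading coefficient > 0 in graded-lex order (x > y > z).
First, deg p = 1.
Then, reading off the gridlines: it crosses the y-axis at the gridline y = -2; it crosses the x-axis at the gridline x = -2.
Finally, fitting integer coefficients to these (and the overall shape) gives p.

x + y + 3*z + 2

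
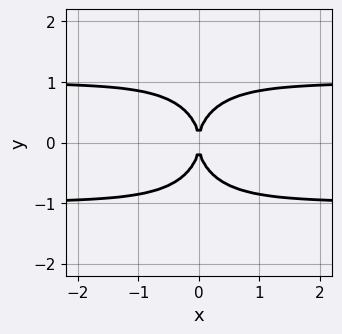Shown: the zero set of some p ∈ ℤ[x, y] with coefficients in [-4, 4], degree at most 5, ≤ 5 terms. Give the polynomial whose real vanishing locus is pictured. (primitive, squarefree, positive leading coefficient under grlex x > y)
2*x^2*y^2 + y^4 - 2*x^2

(a) Degree: a generic line meets the curve in up to 4 points, so deg p = 4.
(b) Symmetries: it's symmetric under x → −x, forcing even powers of x; mirror symmetry y ↦ −y ⇒ only even powers of y.
(c) Reading off the gridlines: it crosses the x-axis at the gridline x = 0; it meets the y-axis at y = 0 (among the integer gridlines).
(d) Putting this together gives p.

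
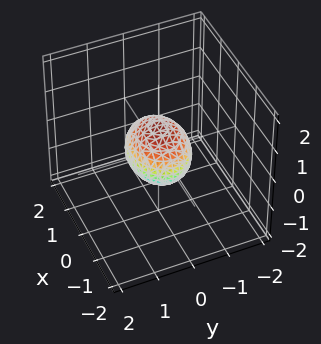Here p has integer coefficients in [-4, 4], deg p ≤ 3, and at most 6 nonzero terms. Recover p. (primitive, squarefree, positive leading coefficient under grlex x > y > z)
2*x^2 + 3*y^2 + 3*z^2 - 2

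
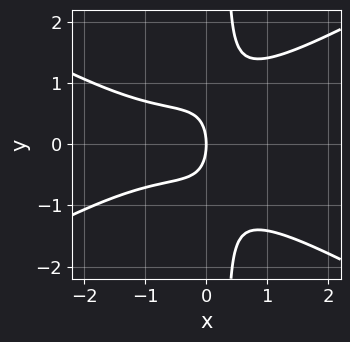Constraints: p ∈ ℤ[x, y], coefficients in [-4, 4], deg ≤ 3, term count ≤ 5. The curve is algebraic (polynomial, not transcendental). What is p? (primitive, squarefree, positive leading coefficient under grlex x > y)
deg p = 3.
Symmetries: it's symmetric under y → −y, forcing even powers of y.
Observable constraints: one x-axis crossing is at x = 0; one y-axis crossing is at y = 0.
These observations pin down the coefficients.

x^3 - 3*x*y^2 + x^2 + y^2 + 2*x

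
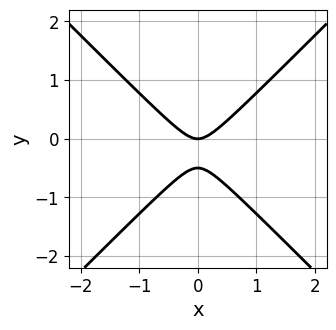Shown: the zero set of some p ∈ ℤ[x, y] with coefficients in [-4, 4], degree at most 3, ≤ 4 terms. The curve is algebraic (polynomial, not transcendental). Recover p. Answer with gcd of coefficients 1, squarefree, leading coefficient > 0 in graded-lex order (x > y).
2*x^2 - 2*y^2 - y

1. deg p = 2. No degree-1 curve has this shape.
2. Symmetries: mirror symmetry x ↦ −x ⇒ only even powers of x.
3. Reading off the gridlines: one y-axis crossing is at y = 0; it meets the x-axis at x = 0 (among the integer gridlines).
4. Assembling these constraints gives the stated polynomial.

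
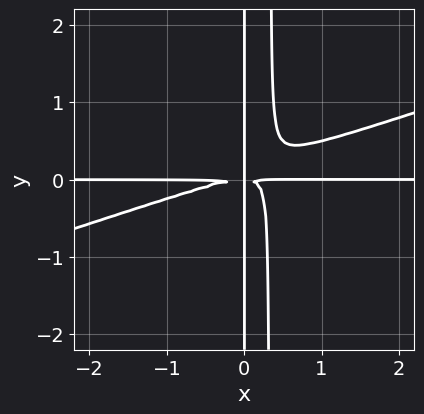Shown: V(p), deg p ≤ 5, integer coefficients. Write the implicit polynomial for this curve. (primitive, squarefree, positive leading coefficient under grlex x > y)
First, degree: the shape is more complex than any degree-3 curve, so deg p = 4.
Next, from the axis intercepts and sections: every point of the x-axis in the box is on the curve; the visible y-axis segment lies entirely on the curve.
Finally, together with the visible shape, these determine p as stated.

x^3*y - 3*x^2*y^2 + x*y^2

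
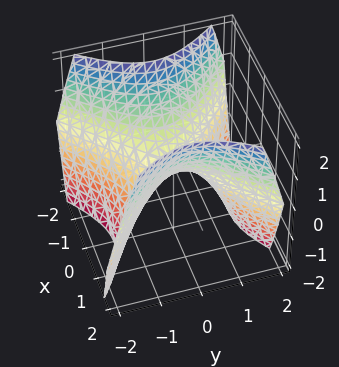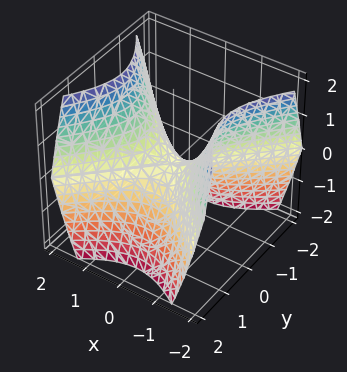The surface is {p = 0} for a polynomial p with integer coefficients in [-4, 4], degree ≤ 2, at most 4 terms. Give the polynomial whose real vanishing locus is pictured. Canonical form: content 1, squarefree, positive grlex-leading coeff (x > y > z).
The degree is 2 — a hyperbolic paraboloid; a quadric.
Symmetries: it's symmetric under x → −x, forcing even powers of x; it's symmetric under y → −y, forcing even powers of y.
Reading off the gridlines: one x-axis crossing is at x = 0; it meets the z-axis at z = 0 (among the integer gridlines); one y-axis crossing is at y = 0.
These observations pin down the coefficients.

x^2 - y^2 - z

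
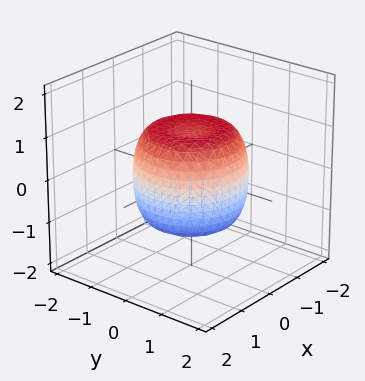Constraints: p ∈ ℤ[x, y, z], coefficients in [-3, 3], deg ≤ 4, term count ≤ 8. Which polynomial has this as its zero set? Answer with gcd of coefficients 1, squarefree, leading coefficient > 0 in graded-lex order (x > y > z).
deg p = 4. The shape is more complex than any degree-3 surface.
Symmetries: rotational symmetry about the z-axis ⇒ p depends on x, y only through x² + y².
Reading off the gridlines: a circular section at z = 0 has radius between 1 and 2; the z-axis gridline crossings are at z ∈ {-1, 1}.
Solving for integer coefficients yields p as stated.

x^4 + 2*x^2*y^2 + y^4 - x^2 - y^2 + z^2 - 1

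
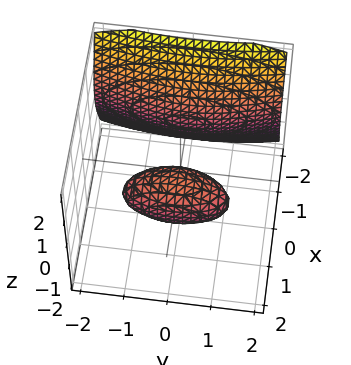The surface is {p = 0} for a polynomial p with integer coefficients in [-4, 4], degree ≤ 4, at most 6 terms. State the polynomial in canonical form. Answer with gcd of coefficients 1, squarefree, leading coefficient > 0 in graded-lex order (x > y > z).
2*x^3 + y^2 + 3*z^2 - 3*x

1. The picture has 2 separate pieces.
2. The degree is 3 — no degree-2 surface has this shape.
3. Observable constraints: it meets the y-axis at y = 0 (among the integer gridlines); it crosses the z-axis at the gridline z = 0; one x-axis crossing is at x = 0.
4. The integer polynomial consistent with all of this is the stated p.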